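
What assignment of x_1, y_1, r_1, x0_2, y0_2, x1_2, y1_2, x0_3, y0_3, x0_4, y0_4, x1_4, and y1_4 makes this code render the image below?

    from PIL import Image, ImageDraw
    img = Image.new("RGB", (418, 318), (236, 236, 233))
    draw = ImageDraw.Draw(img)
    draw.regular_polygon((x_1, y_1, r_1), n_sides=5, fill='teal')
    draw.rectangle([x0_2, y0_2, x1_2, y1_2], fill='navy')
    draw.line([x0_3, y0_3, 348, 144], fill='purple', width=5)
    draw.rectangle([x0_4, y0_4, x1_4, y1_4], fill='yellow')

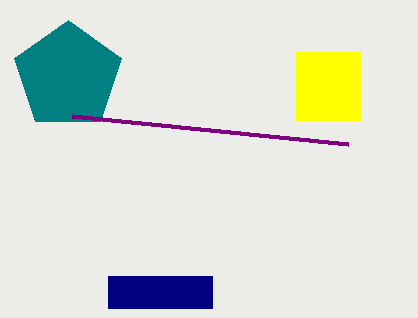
x_1 = 68, y_1 = 76, r_1 = 56, x0_2 = 108, y0_2 = 276, x1_2 = 212, y1_2 = 308, x0_3 = 72, y0_3 = 116, x0_4 = 296, y0_4 = 52, x1_4 = 360, y1_4 = 120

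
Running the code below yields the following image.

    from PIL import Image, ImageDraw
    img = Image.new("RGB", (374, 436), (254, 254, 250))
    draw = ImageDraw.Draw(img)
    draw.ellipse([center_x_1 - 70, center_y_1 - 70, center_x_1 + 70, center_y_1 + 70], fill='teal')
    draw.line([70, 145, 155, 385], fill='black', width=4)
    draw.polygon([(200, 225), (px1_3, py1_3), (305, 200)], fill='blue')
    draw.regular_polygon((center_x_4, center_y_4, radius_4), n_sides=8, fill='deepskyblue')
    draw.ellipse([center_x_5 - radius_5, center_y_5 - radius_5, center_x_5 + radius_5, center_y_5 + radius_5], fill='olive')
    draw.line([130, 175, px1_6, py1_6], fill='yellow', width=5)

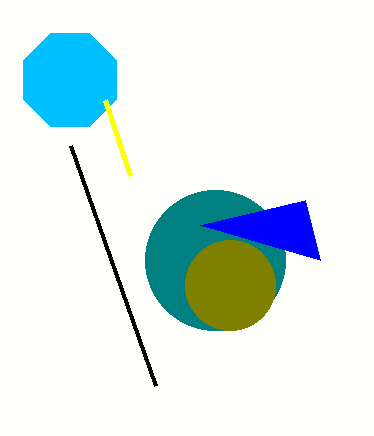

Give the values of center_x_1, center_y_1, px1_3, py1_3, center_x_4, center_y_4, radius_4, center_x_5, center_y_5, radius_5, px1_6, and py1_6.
center_x_1 = 215
center_y_1 = 260
px1_3 = 320
py1_3 = 260
center_x_4 = 70
center_y_4 = 80
radius_4 = 50
center_x_5 = 230
center_y_5 = 285
radius_5 = 45
px1_6 = 105
py1_6 = 100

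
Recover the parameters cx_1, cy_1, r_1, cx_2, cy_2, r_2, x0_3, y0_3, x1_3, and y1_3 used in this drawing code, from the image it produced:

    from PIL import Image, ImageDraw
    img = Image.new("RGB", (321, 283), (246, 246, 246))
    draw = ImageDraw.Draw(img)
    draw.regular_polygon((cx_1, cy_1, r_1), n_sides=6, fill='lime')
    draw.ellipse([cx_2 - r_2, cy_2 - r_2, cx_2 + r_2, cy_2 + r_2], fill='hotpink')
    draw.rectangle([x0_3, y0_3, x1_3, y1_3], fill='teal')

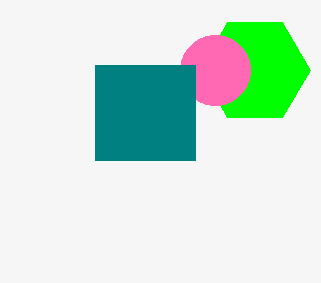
cx_1 = 255, cy_1 = 70, r_1 = 55, cx_2 = 215, cy_2 = 70, r_2 = 35, x0_3 = 95, y0_3 = 65, x1_3 = 195, y1_3 = 160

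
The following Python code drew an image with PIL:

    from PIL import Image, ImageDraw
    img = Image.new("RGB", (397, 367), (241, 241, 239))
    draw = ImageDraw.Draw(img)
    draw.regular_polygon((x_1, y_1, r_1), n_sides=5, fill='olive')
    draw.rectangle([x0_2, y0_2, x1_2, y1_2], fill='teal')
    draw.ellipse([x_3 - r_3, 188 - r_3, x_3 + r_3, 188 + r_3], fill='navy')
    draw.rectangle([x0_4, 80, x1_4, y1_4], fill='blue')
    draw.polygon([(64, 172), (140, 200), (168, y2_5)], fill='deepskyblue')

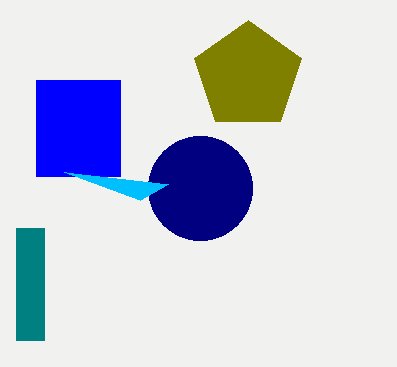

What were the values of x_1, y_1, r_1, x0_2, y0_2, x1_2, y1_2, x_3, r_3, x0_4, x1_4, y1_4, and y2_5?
x_1 = 248
y_1 = 76
r_1 = 56
x0_2 = 16
y0_2 = 228
x1_2 = 44
y1_2 = 340
x_3 = 200
r_3 = 52
x0_4 = 36
x1_4 = 120
y1_4 = 176
y2_5 = 184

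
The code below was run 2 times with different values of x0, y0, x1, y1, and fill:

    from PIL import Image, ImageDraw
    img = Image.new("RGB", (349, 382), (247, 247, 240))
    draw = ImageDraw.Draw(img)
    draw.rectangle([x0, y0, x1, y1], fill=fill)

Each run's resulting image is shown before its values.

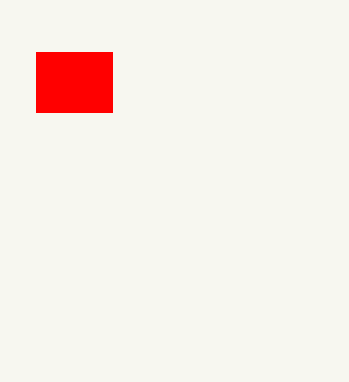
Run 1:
x0 = 36
y0 = 52
x1 = 112
y1 = 112
fill = 'red'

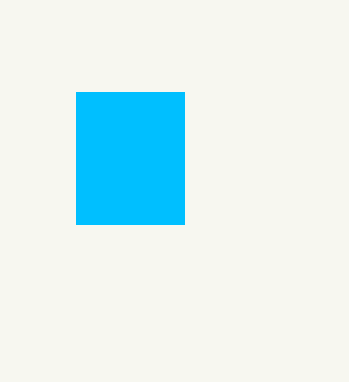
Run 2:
x0 = 76
y0 = 92
x1 = 184
y1 = 224
fill = 'deepskyblue'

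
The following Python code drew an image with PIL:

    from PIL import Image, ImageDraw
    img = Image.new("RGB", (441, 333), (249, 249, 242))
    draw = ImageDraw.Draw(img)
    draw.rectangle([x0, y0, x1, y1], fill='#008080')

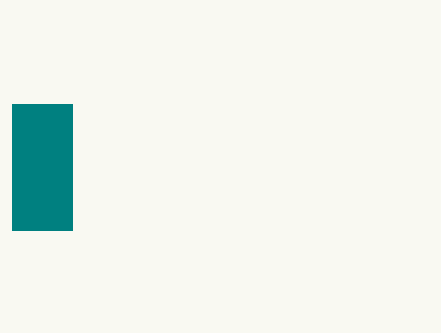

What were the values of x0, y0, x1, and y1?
x0 = 12, y0 = 104, x1 = 72, y1 = 230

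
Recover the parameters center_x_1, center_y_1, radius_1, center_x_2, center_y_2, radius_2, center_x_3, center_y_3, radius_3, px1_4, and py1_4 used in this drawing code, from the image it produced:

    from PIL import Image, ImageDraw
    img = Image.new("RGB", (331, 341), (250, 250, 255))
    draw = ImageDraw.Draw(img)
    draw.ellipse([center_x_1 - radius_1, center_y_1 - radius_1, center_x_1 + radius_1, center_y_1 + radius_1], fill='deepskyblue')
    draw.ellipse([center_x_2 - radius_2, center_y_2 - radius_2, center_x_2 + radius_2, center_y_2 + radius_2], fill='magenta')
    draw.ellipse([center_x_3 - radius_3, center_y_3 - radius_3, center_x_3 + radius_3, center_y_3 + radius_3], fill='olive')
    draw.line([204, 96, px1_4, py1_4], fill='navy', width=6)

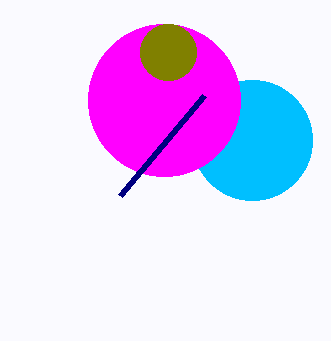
center_x_1 = 252; center_y_1 = 140; radius_1 = 60; center_x_2 = 164; center_y_2 = 100; radius_2 = 76; center_x_3 = 168; center_y_3 = 52; radius_3 = 28; px1_4 = 120; py1_4 = 196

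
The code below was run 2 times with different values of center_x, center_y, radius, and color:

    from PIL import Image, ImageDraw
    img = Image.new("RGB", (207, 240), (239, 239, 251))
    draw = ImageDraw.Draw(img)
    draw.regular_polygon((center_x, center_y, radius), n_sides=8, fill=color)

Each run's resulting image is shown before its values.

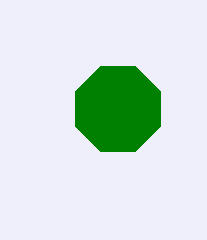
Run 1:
center_x = 118, center_y = 109, radius = 46, color = 'green'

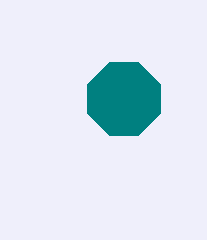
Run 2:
center_x = 124
center_y = 99
radius = 39
color = 'teal'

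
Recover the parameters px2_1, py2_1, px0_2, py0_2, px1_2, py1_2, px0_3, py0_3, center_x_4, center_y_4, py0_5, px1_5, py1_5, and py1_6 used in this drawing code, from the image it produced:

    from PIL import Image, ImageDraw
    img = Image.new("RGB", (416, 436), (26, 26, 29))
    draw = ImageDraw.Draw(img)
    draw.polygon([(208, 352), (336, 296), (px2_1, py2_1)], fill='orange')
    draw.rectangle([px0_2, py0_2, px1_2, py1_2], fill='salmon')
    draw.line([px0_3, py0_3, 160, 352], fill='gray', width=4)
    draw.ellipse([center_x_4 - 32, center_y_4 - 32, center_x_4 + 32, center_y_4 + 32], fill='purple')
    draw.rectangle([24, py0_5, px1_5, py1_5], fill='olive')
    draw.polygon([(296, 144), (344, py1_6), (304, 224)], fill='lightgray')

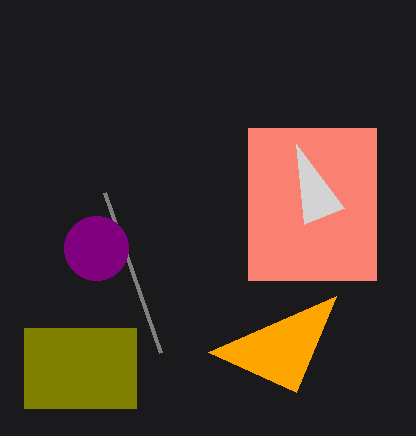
px2_1 = 296
py2_1 = 392
px0_2 = 248
py0_2 = 128
px1_2 = 376
py1_2 = 280
px0_3 = 104
py0_3 = 192
center_x_4 = 96
center_y_4 = 248
py0_5 = 328
px1_5 = 136
py1_5 = 408
py1_6 = 208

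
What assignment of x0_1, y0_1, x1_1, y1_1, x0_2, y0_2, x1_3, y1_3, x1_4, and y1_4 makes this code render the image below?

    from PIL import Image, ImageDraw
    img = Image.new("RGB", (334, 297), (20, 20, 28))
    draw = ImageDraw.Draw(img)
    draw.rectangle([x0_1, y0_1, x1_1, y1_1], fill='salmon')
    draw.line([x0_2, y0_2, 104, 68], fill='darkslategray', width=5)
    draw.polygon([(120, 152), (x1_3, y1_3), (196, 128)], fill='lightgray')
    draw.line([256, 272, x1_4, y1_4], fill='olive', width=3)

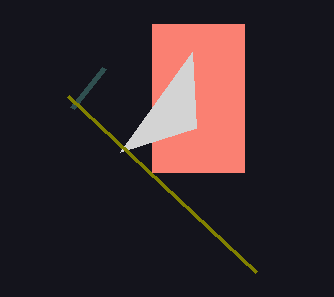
x0_1 = 152
y0_1 = 24
x1_1 = 244
y1_1 = 172
x0_2 = 72
y0_2 = 108
x1_3 = 192
y1_3 = 52
x1_4 = 68
y1_4 = 96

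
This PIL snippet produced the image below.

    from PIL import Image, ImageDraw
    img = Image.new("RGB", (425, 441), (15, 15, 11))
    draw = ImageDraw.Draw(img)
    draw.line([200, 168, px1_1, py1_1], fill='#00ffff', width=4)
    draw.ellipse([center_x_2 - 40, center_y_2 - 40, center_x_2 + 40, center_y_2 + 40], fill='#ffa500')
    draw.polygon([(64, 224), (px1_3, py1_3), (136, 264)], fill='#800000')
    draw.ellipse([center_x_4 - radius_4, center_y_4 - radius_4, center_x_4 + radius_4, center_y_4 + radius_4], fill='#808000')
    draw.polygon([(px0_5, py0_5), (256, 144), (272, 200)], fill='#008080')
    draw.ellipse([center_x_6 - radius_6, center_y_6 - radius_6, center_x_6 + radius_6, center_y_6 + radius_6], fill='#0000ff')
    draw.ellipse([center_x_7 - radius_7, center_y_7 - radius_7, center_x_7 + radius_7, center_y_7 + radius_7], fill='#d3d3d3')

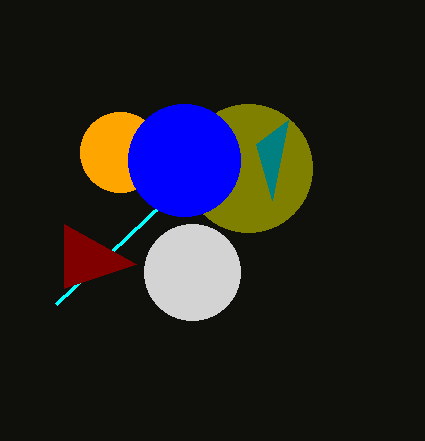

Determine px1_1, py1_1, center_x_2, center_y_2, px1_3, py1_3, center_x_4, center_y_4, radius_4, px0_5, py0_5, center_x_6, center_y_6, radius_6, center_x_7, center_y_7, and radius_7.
px1_1 = 56
py1_1 = 304
center_x_2 = 120
center_y_2 = 152
px1_3 = 64
py1_3 = 288
center_x_4 = 248
center_y_4 = 168
radius_4 = 64
px0_5 = 288
py0_5 = 120
center_x_6 = 184
center_y_6 = 160
radius_6 = 56
center_x_7 = 192
center_y_7 = 272
radius_7 = 48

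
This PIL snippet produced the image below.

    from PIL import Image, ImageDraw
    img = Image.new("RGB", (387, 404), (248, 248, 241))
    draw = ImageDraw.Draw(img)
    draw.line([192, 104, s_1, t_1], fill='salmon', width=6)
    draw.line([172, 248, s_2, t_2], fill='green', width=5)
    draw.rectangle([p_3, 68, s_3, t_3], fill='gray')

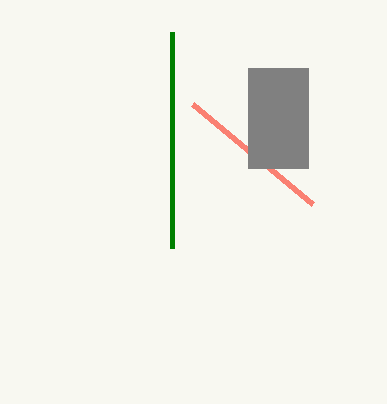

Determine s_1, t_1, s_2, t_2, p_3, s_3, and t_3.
s_1 = 312, t_1 = 204, s_2 = 172, t_2 = 32, p_3 = 248, s_3 = 308, t_3 = 168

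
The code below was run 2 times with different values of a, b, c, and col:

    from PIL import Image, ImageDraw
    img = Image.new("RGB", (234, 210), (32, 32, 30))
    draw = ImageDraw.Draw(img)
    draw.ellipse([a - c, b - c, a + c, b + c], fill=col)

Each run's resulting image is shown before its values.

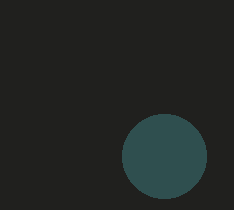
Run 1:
a = 164; b = 156; c = 42; col = 'darkslategray'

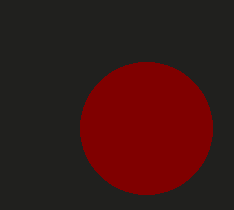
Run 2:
a = 146
b = 128
c = 66
col = 'maroon'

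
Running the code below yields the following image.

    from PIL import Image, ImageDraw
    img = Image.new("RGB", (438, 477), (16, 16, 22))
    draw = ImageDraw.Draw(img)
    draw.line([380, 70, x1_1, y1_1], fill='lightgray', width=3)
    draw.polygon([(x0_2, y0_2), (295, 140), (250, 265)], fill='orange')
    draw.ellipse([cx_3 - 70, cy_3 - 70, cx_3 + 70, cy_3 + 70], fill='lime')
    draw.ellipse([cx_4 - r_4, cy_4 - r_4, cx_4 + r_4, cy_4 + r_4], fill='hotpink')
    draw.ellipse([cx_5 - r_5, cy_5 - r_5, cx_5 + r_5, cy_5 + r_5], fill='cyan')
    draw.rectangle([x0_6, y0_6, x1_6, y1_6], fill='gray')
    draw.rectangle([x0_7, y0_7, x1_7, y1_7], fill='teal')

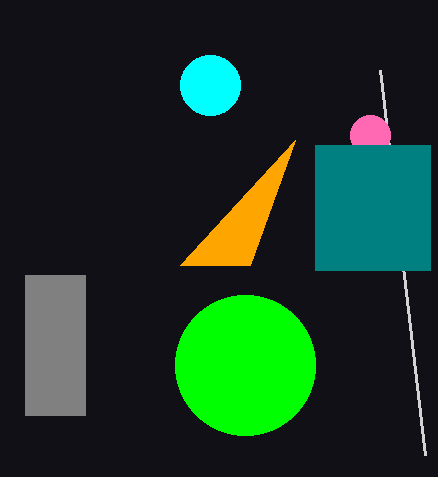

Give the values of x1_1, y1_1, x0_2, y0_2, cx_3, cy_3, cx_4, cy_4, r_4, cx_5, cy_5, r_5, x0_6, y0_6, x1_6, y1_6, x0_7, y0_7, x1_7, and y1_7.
x1_1 = 425
y1_1 = 455
x0_2 = 180
y0_2 = 265
cx_3 = 245
cy_3 = 365
cx_4 = 370
cy_4 = 135
r_4 = 20
cx_5 = 210
cy_5 = 85
r_5 = 30
x0_6 = 25
y0_6 = 275
x1_6 = 85
y1_6 = 415
x0_7 = 315
y0_7 = 145
x1_7 = 430
y1_7 = 270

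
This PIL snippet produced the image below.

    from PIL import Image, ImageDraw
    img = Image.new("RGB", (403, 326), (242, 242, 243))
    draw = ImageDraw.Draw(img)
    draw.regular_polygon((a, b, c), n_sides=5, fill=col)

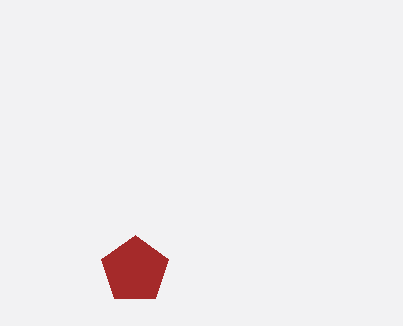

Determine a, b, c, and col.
a = 135; b = 270; c = 35; col = 'brown'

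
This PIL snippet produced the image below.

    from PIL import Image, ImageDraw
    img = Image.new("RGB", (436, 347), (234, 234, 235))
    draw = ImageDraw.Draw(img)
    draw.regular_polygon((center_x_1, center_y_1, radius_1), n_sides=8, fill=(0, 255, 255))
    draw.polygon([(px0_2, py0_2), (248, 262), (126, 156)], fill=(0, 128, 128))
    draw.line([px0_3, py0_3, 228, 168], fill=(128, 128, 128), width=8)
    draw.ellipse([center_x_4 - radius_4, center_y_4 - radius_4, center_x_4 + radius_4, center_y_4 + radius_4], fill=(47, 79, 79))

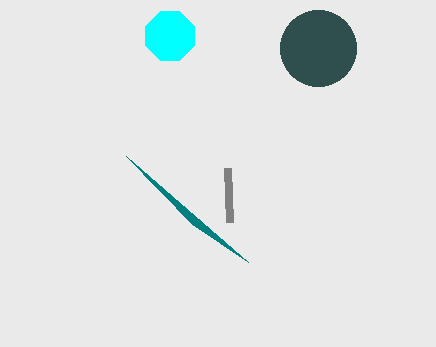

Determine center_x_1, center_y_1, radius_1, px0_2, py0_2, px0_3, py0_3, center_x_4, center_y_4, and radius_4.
center_x_1 = 170, center_y_1 = 36, radius_1 = 26, px0_2 = 192, py0_2 = 224, px0_3 = 230, py0_3 = 222, center_x_4 = 318, center_y_4 = 48, radius_4 = 38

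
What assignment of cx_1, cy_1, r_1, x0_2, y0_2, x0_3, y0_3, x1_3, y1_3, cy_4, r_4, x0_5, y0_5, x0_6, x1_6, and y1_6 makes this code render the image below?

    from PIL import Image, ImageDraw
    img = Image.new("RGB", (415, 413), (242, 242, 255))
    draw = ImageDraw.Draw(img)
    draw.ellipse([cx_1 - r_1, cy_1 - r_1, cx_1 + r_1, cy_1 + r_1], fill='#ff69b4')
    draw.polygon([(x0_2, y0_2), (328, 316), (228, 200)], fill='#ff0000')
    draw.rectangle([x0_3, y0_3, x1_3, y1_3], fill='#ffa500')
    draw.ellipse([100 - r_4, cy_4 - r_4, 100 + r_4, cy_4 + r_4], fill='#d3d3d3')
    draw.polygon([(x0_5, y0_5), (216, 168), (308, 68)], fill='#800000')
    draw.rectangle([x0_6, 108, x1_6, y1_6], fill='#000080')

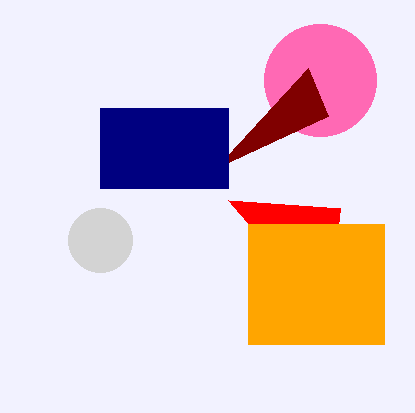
cx_1 = 320, cy_1 = 80, r_1 = 56, x0_2 = 340, y0_2 = 208, x0_3 = 248, y0_3 = 224, x1_3 = 384, y1_3 = 344, cy_4 = 240, r_4 = 32, x0_5 = 328, y0_5 = 116, x0_6 = 100, x1_6 = 228, y1_6 = 188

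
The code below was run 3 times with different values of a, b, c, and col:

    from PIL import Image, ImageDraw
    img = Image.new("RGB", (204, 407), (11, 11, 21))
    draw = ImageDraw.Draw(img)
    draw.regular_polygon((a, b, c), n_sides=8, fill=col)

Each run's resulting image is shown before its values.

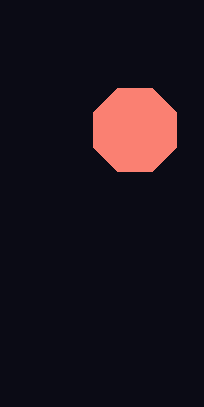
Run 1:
a = 135; b = 130; c = 45; col = 'salmon'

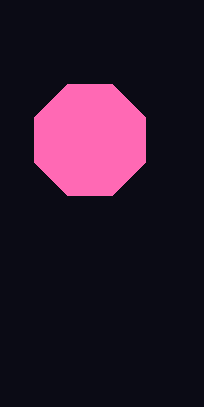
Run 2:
a = 90; b = 140; c = 60; col = 'hotpink'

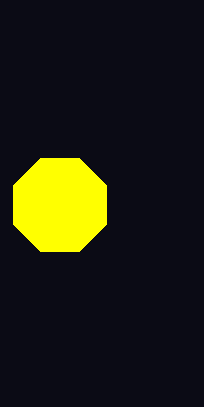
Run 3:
a = 60
b = 205
c = 50
col = 'yellow'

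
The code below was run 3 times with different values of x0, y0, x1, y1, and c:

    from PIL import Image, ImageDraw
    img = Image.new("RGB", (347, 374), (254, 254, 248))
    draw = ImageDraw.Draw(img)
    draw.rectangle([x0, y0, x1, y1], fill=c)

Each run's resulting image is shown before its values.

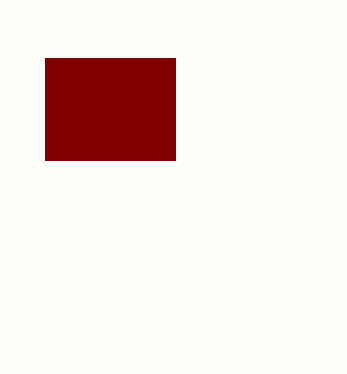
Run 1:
x0 = 45, y0 = 58, x1 = 175, y1 = 160, c = 'maroon'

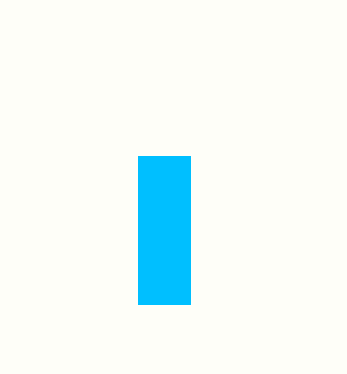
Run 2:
x0 = 138; y0 = 156; x1 = 190; y1 = 304; c = 'deepskyblue'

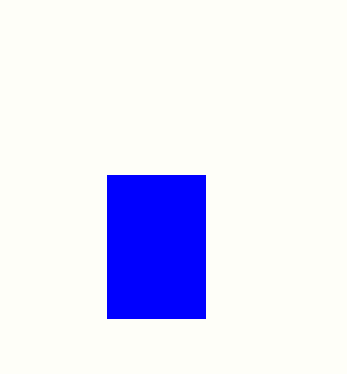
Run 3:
x0 = 107
y0 = 175
x1 = 205
y1 = 318
c = 'blue'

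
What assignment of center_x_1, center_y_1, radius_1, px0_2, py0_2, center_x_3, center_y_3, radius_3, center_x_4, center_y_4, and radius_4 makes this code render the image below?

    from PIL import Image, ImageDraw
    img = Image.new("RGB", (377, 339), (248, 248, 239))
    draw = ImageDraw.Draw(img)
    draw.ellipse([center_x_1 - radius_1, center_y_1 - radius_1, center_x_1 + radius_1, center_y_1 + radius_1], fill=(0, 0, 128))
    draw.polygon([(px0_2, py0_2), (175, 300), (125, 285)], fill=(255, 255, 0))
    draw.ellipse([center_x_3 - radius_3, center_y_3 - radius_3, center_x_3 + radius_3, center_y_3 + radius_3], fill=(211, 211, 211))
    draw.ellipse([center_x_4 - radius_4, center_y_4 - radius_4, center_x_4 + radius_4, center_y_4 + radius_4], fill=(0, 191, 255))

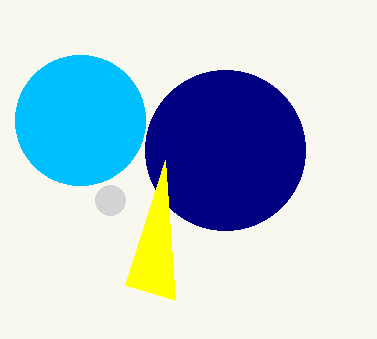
center_x_1 = 225; center_y_1 = 150; radius_1 = 80; px0_2 = 165; py0_2 = 160; center_x_3 = 110; center_y_3 = 200; radius_3 = 15; center_x_4 = 80; center_y_4 = 120; radius_4 = 65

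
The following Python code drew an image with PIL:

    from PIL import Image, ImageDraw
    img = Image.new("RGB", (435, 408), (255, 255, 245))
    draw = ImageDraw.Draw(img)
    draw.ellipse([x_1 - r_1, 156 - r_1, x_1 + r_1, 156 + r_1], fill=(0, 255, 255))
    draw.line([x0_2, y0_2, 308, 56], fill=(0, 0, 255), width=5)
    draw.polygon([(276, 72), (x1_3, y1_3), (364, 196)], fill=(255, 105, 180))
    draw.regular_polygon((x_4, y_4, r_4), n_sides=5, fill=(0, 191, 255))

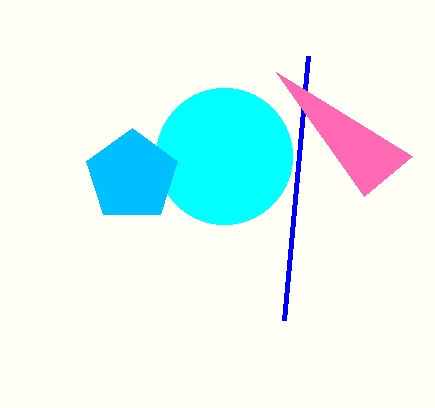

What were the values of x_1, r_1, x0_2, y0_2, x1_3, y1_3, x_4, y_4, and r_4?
x_1 = 224; r_1 = 68; x0_2 = 284; y0_2 = 320; x1_3 = 412; y1_3 = 156; x_4 = 132; y_4 = 176; r_4 = 48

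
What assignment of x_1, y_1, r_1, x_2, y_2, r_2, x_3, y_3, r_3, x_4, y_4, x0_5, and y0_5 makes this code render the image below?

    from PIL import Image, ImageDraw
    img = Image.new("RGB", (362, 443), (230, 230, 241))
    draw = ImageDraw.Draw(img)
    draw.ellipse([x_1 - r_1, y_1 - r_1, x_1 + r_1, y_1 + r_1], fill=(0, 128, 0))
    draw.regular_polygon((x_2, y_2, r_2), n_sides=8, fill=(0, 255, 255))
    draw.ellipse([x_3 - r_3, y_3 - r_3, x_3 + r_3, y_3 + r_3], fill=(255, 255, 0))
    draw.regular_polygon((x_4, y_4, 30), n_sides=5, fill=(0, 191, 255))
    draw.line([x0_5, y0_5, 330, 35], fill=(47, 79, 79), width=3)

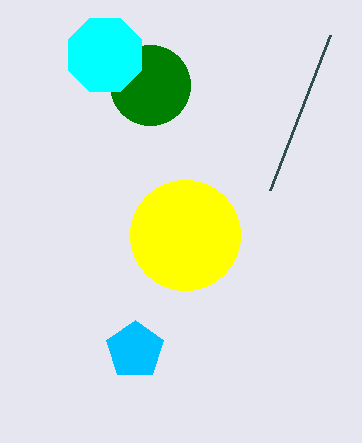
x_1 = 150
y_1 = 85
r_1 = 40
x_2 = 105
y_2 = 55
r_2 = 40
x_3 = 185
y_3 = 235
r_3 = 55
x_4 = 135
y_4 = 350
x0_5 = 270
y0_5 = 190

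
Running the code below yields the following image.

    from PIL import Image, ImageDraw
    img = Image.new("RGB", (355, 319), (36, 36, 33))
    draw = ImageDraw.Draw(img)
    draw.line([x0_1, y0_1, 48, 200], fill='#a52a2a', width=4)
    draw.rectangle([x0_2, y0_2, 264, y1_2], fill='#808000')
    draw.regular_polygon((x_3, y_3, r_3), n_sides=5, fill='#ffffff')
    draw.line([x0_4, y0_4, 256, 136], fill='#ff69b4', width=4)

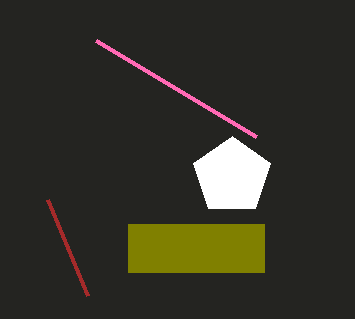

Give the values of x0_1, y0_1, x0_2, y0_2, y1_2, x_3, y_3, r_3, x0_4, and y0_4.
x0_1 = 88, y0_1 = 296, x0_2 = 128, y0_2 = 224, y1_2 = 272, x_3 = 232, y_3 = 176, r_3 = 40, x0_4 = 96, y0_4 = 40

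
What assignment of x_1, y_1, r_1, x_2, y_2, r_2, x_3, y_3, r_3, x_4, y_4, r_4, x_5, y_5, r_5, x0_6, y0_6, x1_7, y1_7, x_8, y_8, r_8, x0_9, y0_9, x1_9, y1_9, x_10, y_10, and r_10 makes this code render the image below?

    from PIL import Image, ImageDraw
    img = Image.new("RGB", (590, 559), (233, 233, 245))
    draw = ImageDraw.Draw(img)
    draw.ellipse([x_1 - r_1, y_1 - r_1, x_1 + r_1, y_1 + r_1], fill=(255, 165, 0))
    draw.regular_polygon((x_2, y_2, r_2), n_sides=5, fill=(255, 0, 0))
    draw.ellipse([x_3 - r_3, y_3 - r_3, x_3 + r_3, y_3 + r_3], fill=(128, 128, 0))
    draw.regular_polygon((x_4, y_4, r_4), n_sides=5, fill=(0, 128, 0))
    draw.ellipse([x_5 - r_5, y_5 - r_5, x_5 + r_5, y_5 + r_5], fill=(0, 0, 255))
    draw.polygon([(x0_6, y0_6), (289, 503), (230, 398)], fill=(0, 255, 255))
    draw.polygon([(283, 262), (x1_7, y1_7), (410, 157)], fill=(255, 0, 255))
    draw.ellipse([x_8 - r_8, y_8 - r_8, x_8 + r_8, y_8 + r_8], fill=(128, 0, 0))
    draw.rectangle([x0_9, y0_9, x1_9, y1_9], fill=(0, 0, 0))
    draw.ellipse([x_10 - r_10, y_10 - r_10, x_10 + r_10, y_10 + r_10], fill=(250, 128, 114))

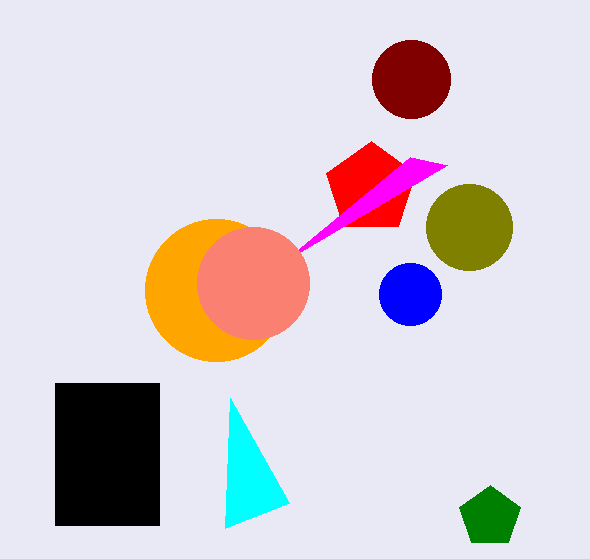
x_1 = 216, y_1 = 290, r_1 = 71, x_2 = 371, y_2 = 188, r_2 = 47, x_3 = 469, y_3 = 227, r_3 = 43, x_4 = 490, y_4 = 517, r_4 = 32, x_5 = 410, y_5 = 294, r_5 = 31, x0_6 = 225, y0_6 = 528, x1_7 = 447, y1_7 = 165, x_8 = 411, y_8 = 79, r_8 = 39, x0_9 = 55, y0_9 = 383, x1_9 = 159, y1_9 = 525, x_10 = 253, y_10 = 283, r_10 = 56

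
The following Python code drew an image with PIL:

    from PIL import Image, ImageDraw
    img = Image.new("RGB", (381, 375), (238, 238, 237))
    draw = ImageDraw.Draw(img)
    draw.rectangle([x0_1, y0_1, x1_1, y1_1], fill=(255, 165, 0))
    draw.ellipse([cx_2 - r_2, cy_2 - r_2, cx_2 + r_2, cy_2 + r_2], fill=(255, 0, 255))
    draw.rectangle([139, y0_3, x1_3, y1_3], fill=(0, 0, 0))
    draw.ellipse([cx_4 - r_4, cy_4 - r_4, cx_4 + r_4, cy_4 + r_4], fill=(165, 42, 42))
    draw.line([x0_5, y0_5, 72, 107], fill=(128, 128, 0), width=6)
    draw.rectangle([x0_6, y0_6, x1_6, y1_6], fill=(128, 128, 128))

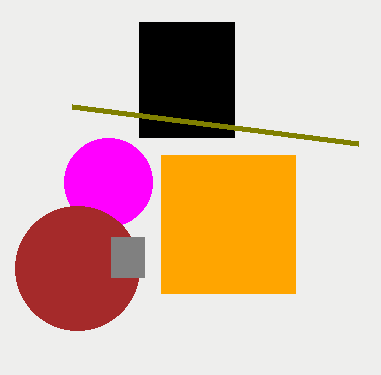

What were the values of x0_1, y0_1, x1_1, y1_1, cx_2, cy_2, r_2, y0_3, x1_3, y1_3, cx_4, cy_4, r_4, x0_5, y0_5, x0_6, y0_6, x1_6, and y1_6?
x0_1 = 161
y0_1 = 155
x1_1 = 295
y1_1 = 293
cx_2 = 108
cy_2 = 182
r_2 = 44
y0_3 = 22
x1_3 = 234
y1_3 = 137
cx_4 = 77
cy_4 = 268
r_4 = 62
x0_5 = 358
y0_5 = 144
x0_6 = 111
y0_6 = 237
x1_6 = 144
y1_6 = 277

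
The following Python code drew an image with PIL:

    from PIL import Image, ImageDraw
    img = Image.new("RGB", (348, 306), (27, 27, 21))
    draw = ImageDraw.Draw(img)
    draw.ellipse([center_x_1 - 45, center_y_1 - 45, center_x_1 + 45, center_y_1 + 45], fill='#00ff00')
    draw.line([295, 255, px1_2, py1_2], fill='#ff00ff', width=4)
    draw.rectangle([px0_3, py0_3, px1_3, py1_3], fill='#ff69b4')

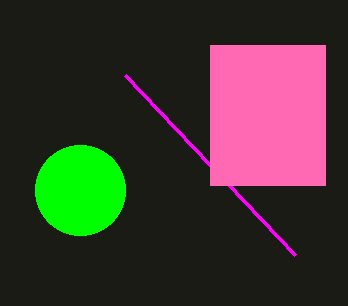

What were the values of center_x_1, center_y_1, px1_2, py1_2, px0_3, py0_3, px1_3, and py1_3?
center_x_1 = 80; center_y_1 = 190; px1_2 = 125; py1_2 = 75; px0_3 = 210; py0_3 = 45; px1_3 = 325; py1_3 = 185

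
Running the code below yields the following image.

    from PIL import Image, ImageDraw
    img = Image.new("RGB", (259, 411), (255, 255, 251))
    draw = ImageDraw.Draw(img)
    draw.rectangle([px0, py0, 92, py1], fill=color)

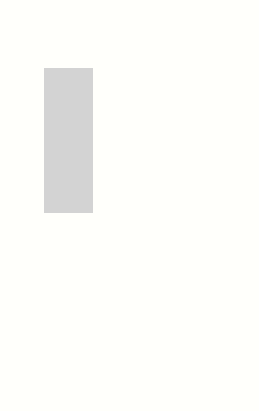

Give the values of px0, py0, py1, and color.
px0 = 44
py0 = 68
py1 = 212
color = 'lightgray'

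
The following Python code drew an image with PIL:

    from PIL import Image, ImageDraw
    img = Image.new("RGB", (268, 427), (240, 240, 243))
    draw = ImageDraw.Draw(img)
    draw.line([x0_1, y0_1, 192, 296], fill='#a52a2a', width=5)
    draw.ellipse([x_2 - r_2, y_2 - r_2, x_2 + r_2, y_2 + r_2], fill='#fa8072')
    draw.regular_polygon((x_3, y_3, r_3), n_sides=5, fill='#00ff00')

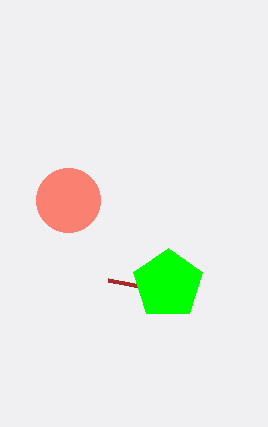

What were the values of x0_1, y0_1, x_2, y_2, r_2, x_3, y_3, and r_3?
x0_1 = 108
y0_1 = 280
x_2 = 68
y_2 = 200
r_2 = 32
x_3 = 168
y_3 = 284
r_3 = 36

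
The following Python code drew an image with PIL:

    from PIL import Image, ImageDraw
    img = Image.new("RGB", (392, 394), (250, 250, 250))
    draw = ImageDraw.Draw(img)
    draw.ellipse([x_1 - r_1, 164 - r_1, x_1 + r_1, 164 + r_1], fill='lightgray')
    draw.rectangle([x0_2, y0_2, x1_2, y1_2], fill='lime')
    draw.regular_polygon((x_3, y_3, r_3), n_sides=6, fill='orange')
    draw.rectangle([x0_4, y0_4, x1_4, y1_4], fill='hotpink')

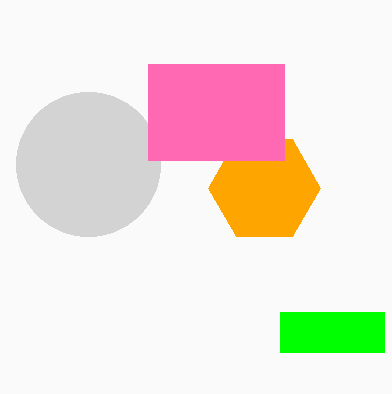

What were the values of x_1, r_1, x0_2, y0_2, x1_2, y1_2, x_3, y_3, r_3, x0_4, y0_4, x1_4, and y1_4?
x_1 = 88
r_1 = 72
x0_2 = 280
y0_2 = 312
x1_2 = 384
y1_2 = 352
x_3 = 264
y_3 = 188
r_3 = 56
x0_4 = 148
y0_4 = 64
x1_4 = 284
y1_4 = 160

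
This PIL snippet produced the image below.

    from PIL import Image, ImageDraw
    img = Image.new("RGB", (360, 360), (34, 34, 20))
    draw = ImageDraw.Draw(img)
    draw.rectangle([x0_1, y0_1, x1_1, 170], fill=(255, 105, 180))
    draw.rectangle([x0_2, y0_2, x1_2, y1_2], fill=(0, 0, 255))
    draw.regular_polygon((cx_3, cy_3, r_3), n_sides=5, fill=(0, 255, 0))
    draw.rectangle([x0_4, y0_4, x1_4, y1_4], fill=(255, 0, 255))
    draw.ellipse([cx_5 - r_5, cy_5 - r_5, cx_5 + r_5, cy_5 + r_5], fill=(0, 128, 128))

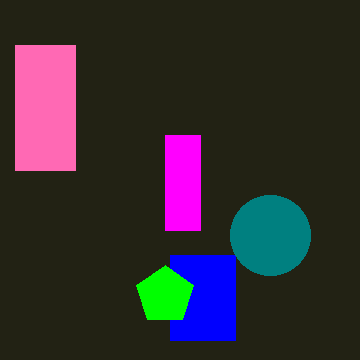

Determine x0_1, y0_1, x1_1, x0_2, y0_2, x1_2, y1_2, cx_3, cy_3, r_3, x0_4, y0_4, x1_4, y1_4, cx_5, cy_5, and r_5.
x0_1 = 15, y0_1 = 45, x1_1 = 75, x0_2 = 170, y0_2 = 255, x1_2 = 235, y1_2 = 340, cx_3 = 165, cy_3 = 295, r_3 = 30, x0_4 = 165, y0_4 = 135, x1_4 = 200, y1_4 = 230, cx_5 = 270, cy_5 = 235, r_5 = 40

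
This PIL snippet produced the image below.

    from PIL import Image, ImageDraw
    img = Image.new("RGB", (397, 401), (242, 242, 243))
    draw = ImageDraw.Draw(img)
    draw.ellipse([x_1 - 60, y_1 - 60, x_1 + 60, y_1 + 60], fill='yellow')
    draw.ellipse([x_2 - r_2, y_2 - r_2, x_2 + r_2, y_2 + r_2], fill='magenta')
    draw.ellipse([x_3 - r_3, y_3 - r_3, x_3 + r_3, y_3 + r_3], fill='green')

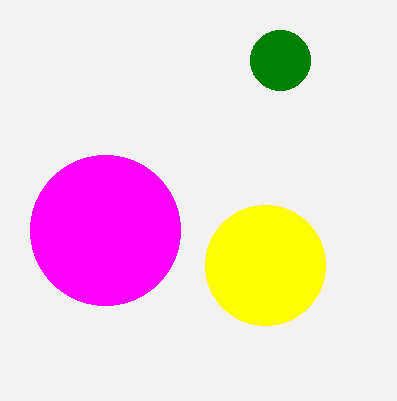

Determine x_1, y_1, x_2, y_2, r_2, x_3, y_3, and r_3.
x_1 = 265; y_1 = 265; x_2 = 105; y_2 = 230; r_2 = 75; x_3 = 280; y_3 = 60; r_3 = 30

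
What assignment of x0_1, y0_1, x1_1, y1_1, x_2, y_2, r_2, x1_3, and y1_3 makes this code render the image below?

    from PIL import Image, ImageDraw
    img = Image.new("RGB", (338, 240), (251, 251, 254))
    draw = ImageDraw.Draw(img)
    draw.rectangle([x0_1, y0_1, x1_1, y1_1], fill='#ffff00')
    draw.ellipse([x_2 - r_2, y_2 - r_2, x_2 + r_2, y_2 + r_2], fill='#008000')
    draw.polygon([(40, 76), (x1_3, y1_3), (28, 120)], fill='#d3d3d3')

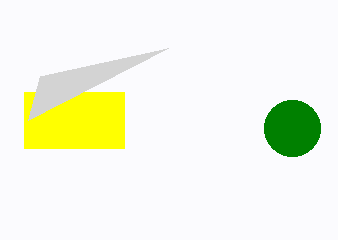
x0_1 = 24
y0_1 = 92
x1_1 = 124
y1_1 = 148
x_2 = 292
y_2 = 128
r_2 = 28
x1_3 = 168
y1_3 = 48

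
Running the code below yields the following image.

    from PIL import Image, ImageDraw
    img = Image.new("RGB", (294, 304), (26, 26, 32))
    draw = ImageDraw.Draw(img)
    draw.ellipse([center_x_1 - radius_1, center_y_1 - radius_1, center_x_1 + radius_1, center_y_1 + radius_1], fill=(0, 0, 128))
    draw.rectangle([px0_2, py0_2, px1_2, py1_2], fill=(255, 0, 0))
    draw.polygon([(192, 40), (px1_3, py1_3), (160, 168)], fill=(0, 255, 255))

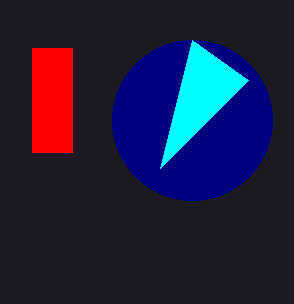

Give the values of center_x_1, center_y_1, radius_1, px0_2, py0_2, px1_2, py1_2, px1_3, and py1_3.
center_x_1 = 192; center_y_1 = 120; radius_1 = 80; px0_2 = 32; py0_2 = 48; px1_2 = 72; py1_2 = 152; px1_3 = 248; py1_3 = 80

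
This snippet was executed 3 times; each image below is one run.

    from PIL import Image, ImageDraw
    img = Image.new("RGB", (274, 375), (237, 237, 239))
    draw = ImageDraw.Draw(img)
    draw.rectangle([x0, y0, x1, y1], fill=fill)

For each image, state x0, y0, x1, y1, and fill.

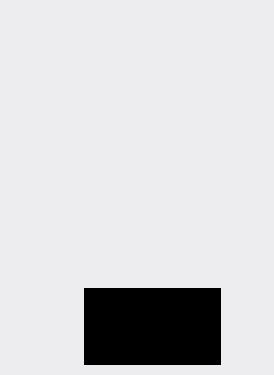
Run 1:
x0 = 84, y0 = 288, x1 = 220, y1 = 364, fill = 'black'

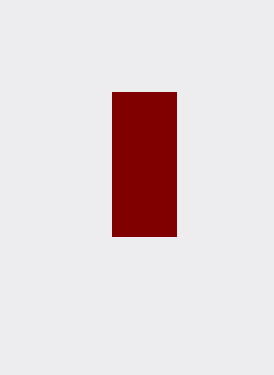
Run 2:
x0 = 112
y0 = 92
x1 = 176
y1 = 236
fill = 'maroon'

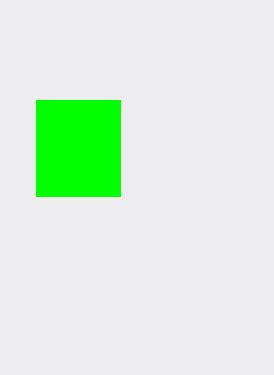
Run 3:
x0 = 36, y0 = 100, x1 = 120, y1 = 196, fill = 'lime'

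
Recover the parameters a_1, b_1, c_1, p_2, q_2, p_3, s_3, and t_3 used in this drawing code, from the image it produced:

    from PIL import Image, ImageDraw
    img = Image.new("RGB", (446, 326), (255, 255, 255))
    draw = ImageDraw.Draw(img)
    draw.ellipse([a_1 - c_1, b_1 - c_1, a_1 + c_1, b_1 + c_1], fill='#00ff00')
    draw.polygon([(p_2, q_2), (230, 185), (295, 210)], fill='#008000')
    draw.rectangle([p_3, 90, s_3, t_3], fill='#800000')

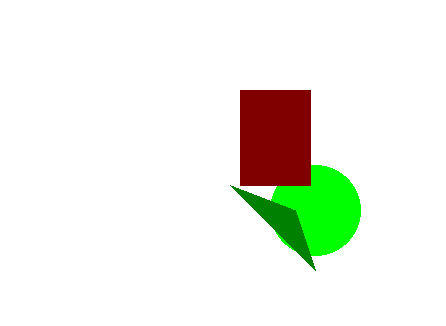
a_1 = 315; b_1 = 210; c_1 = 45; p_2 = 315; q_2 = 270; p_3 = 240; s_3 = 310; t_3 = 185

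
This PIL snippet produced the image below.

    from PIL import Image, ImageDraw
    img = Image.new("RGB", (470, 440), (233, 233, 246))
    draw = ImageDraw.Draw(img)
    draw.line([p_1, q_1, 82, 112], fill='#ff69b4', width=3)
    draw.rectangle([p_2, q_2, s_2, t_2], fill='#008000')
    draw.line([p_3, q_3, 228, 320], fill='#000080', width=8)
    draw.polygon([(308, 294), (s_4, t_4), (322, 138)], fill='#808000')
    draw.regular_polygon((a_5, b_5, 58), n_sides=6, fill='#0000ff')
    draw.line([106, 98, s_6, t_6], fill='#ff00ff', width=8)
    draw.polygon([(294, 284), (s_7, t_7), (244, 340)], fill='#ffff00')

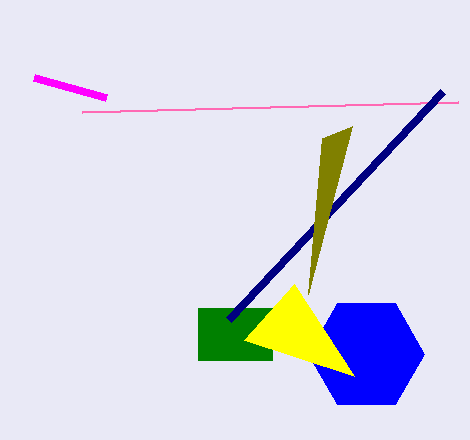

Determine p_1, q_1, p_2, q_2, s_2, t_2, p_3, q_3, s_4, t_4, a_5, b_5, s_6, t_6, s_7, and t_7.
p_1 = 458, q_1 = 102, p_2 = 198, q_2 = 308, s_2 = 272, t_2 = 360, p_3 = 442, q_3 = 92, s_4 = 352, t_4 = 126, a_5 = 366, b_5 = 354, s_6 = 34, t_6 = 78, s_7 = 354, t_7 = 376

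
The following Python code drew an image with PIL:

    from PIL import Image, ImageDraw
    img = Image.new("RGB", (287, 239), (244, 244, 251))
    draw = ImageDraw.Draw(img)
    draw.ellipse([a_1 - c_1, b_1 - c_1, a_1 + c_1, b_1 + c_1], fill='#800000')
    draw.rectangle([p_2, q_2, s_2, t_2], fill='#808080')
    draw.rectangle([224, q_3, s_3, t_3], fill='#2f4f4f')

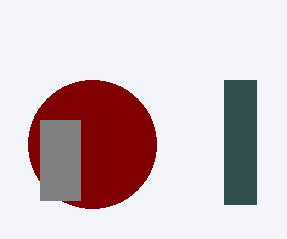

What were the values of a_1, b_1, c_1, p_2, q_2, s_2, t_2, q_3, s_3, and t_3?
a_1 = 92
b_1 = 144
c_1 = 64
p_2 = 40
q_2 = 120
s_2 = 80
t_2 = 200
q_3 = 80
s_3 = 256
t_3 = 204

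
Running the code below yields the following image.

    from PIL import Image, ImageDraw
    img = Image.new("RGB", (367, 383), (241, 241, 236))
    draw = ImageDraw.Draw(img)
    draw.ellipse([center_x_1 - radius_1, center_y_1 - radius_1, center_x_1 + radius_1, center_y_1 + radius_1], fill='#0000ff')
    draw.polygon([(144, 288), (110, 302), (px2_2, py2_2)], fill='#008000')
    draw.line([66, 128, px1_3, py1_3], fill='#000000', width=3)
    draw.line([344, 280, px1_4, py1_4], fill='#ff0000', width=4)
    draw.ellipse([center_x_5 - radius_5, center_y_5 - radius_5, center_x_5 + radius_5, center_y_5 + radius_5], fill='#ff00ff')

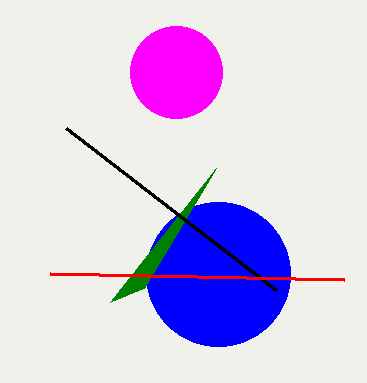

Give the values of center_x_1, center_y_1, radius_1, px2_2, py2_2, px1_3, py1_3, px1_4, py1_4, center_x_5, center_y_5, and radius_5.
center_x_1 = 218
center_y_1 = 274
radius_1 = 72
px2_2 = 216
py2_2 = 168
px1_3 = 276
py1_3 = 290
px1_4 = 50
py1_4 = 274
center_x_5 = 176
center_y_5 = 72
radius_5 = 46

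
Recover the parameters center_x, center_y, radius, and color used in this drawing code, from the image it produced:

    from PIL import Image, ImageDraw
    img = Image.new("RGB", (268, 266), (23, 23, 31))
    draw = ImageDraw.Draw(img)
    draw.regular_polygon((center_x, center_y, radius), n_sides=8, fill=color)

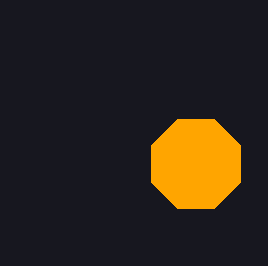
center_x = 196; center_y = 164; radius = 48; color = 'orange'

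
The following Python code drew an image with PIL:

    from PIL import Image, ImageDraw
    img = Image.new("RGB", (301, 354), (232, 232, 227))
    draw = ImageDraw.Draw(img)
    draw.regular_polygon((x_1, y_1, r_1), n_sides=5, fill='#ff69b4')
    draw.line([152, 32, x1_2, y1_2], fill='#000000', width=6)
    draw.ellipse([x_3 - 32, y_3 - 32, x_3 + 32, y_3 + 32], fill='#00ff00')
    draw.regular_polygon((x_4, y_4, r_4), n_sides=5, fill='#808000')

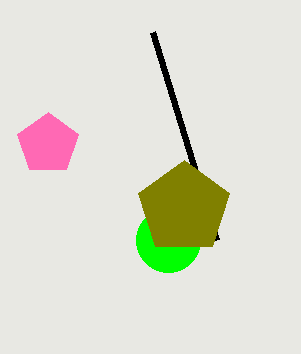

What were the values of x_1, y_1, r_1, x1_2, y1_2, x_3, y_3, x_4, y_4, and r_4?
x_1 = 48
y_1 = 144
r_1 = 32
x1_2 = 216
y1_2 = 240
x_3 = 168
y_3 = 240
x_4 = 184
y_4 = 208
r_4 = 48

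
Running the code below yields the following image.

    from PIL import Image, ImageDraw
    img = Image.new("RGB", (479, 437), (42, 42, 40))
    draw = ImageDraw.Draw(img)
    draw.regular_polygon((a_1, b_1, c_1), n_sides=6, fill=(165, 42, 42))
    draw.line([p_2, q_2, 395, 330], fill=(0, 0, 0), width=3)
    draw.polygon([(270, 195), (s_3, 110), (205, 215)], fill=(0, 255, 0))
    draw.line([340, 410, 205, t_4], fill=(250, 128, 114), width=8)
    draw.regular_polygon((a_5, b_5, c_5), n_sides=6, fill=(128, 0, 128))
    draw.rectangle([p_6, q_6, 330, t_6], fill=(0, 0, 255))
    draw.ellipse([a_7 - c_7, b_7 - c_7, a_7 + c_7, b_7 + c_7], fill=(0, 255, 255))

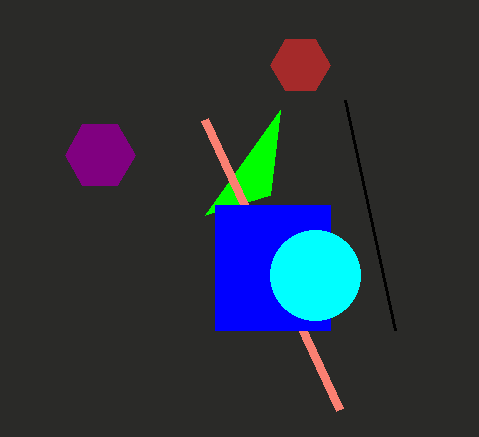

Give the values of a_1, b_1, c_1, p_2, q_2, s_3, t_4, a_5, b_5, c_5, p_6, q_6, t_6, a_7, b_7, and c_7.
a_1 = 300, b_1 = 65, c_1 = 30, p_2 = 345, q_2 = 100, s_3 = 280, t_4 = 120, a_5 = 100, b_5 = 155, c_5 = 35, p_6 = 215, q_6 = 205, t_6 = 330, a_7 = 315, b_7 = 275, c_7 = 45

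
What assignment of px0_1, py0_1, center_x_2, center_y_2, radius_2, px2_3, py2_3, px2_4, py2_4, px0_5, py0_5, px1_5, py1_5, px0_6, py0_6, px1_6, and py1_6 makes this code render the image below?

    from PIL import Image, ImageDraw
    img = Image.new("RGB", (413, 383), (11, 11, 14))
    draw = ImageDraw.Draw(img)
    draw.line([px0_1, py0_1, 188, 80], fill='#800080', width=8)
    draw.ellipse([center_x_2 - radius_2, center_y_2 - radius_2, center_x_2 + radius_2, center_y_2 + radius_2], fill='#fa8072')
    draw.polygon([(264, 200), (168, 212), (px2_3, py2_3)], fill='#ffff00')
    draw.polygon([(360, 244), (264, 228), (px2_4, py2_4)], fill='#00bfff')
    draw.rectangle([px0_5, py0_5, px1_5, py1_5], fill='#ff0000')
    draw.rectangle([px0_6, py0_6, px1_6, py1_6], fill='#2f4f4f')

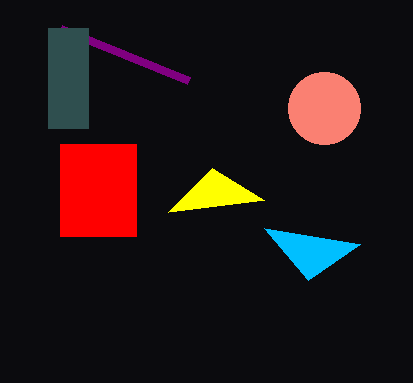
px0_1 = 60, py0_1 = 28, center_x_2 = 324, center_y_2 = 108, radius_2 = 36, px2_3 = 212, py2_3 = 168, px2_4 = 308, py2_4 = 280, px0_5 = 60, py0_5 = 144, px1_5 = 136, py1_5 = 236, px0_6 = 48, py0_6 = 28, px1_6 = 88, py1_6 = 128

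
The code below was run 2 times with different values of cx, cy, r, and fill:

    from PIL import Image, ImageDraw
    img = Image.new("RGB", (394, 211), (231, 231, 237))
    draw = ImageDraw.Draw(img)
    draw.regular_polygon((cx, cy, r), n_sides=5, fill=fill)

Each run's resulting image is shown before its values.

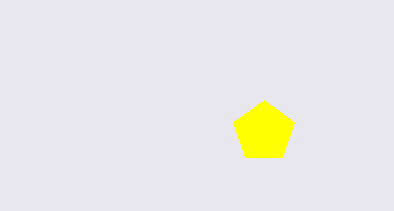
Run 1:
cx = 264, cy = 132, r = 32, fill = 'yellow'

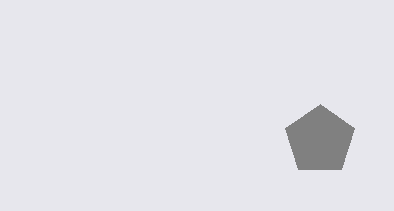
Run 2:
cx = 320
cy = 140
r = 36
fill = 'gray'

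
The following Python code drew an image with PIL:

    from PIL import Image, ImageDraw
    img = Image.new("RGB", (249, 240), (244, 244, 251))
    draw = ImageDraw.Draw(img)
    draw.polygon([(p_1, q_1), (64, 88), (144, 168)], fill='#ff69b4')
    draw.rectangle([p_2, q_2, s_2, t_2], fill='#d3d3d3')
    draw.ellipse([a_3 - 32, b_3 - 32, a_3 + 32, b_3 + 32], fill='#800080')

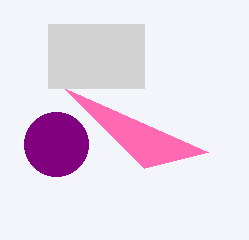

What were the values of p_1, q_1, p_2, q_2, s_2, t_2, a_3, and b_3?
p_1 = 208; q_1 = 152; p_2 = 48; q_2 = 24; s_2 = 144; t_2 = 88; a_3 = 56; b_3 = 144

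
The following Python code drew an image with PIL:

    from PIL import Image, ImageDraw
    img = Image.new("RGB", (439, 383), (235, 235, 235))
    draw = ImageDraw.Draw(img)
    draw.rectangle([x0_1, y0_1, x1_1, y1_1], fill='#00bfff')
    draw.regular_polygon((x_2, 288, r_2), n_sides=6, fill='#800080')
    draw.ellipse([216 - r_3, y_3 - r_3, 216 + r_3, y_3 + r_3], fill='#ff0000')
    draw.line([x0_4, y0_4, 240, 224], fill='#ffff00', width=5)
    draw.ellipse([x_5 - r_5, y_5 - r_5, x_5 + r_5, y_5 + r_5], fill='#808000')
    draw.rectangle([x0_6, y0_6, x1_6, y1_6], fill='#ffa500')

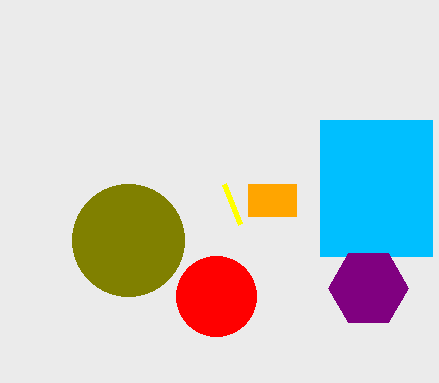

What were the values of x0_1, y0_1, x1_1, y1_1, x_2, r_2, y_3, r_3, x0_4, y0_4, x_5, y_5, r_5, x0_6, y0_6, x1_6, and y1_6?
x0_1 = 320
y0_1 = 120
x1_1 = 432
y1_1 = 256
x_2 = 368
r_2 = 40
y_3 = 296
r_3 = 40
x0_4 = 224
y0_4 = 184
x_5 = 128
y_5 = 240
r_5 = 56
x0_6 = 248
y0_6 = 184
x1_6 = 296
y1_6 = 216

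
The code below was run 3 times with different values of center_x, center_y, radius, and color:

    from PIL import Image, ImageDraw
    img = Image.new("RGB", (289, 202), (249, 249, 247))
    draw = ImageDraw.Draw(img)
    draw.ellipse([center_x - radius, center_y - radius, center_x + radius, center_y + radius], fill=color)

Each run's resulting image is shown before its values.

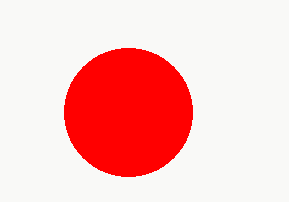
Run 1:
center_x = 128; center_y = 112; radius = 64; color = 'red'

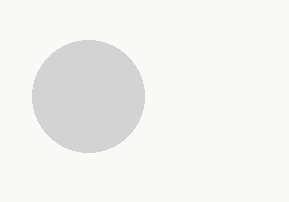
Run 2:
center_x = 88; center_y = 96; radius = 56; color = 'lightgray'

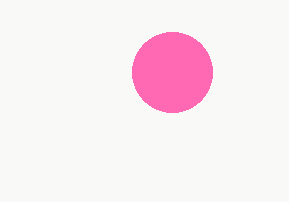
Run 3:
center_x = 172; center_y = 72; radius = 40; color = 'hotpink'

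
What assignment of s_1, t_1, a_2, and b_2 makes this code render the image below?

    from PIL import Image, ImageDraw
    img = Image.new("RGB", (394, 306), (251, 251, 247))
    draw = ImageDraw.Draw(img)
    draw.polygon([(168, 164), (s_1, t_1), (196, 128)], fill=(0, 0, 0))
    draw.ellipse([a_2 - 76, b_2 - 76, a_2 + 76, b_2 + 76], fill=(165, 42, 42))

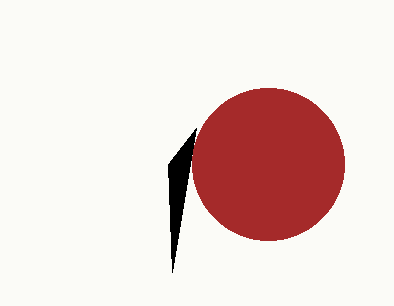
s_1 = 172
t_1 = 272
a_2 = 268
b_2 = 164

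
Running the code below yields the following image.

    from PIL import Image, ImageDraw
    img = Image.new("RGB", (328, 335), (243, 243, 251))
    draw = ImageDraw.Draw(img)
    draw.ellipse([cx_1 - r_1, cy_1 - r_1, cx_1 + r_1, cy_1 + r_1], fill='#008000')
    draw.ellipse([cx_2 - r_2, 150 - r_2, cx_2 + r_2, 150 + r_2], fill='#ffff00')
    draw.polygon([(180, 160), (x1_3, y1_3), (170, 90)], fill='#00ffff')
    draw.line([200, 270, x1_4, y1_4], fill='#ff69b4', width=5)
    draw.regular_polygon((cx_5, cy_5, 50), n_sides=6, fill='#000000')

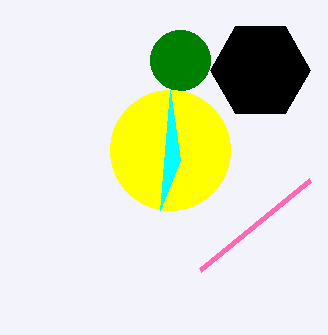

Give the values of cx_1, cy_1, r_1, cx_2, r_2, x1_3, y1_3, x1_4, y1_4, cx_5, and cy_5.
cx_1 = 180
cy_1 = 60
r_1 = 30
cx_2 = 170
r_2 = 60
x1_3 = 160
y1_3 = 210
x1_4 = 310
y1_4 = 180
cx_5 = 260
cy_5 = 70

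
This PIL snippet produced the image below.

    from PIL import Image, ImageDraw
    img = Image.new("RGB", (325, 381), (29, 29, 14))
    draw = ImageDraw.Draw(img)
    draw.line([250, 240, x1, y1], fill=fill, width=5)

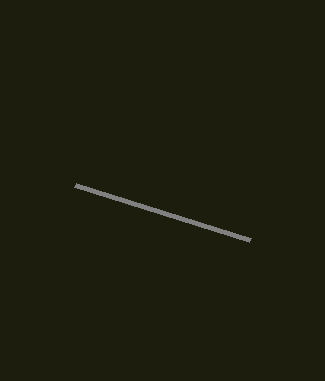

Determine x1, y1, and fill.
x1 = 75, y1 = 185, fill = 'gray'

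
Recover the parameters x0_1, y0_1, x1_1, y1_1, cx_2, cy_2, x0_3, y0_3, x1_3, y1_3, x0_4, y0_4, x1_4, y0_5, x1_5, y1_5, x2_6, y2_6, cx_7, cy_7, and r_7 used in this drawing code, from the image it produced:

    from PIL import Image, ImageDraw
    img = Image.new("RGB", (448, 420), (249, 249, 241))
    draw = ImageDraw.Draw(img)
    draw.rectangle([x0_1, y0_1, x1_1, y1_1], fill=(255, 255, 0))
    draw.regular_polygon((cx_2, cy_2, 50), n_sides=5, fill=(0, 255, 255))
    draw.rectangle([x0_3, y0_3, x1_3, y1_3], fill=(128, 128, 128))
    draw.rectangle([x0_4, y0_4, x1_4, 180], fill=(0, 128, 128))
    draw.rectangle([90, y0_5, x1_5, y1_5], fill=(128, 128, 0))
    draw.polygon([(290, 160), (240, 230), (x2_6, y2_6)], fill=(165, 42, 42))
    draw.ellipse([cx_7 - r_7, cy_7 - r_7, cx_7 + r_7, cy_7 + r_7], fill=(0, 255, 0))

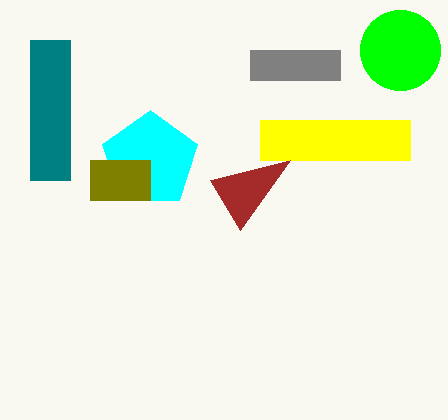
x0_1 = 260, y0_1 = 120, x1_1 = 410, y1_1 = 160, cx_2 = 150, cy_2 = 160, x0_3 = 250, y0_3 = 50, x1_3 = 340, y1_3 = 80, x0_4 = 30, y0_4 = 40, x1_4 = 70, y0_5 = 160, x1_5 = 150, y1_5 = 200, x2_6 = 210, y2_6 = 180, cx_7 = 400, cy_7 = 50, r_7 = 40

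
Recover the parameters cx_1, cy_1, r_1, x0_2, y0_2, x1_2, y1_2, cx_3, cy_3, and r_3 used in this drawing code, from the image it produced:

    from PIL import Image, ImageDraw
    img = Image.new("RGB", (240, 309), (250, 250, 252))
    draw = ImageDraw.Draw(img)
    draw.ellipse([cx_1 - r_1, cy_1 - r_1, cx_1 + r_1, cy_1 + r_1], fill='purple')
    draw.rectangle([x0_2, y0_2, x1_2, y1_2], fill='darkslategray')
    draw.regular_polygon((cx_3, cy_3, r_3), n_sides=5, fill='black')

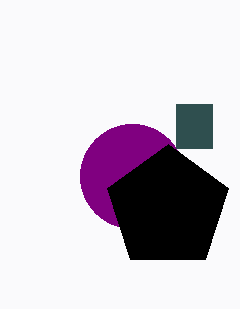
cx_1 = 132
cy_1 = 176
r_1 = 52
x0_2 = 176
y0_2 = 104
x1_2 = 212
y1_2 = 148
cx_3 = 168
cy_3 = 208
r_3 = 64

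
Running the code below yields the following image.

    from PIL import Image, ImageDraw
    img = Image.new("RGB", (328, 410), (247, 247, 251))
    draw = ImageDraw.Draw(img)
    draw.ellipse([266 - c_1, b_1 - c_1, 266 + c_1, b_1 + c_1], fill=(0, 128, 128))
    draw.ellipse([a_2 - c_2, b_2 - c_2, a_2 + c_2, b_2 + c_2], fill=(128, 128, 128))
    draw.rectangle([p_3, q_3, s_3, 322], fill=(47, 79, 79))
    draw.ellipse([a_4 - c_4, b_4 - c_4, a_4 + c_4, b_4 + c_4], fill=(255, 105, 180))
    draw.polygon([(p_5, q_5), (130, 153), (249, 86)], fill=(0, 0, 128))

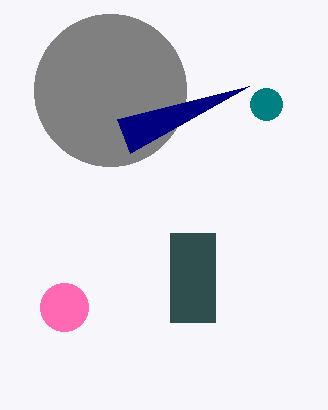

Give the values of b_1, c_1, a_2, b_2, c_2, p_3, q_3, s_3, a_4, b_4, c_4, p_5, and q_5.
b_1 = 104
c_1 = 16
a_2 = 110
b_2 = 90
c_2 = 76
p_3 = 170
q_3 = 233
s_3 = 215
a_4 = 64
b_4 = 307
c_4 = 24
p_5 = 117
q_5 = 119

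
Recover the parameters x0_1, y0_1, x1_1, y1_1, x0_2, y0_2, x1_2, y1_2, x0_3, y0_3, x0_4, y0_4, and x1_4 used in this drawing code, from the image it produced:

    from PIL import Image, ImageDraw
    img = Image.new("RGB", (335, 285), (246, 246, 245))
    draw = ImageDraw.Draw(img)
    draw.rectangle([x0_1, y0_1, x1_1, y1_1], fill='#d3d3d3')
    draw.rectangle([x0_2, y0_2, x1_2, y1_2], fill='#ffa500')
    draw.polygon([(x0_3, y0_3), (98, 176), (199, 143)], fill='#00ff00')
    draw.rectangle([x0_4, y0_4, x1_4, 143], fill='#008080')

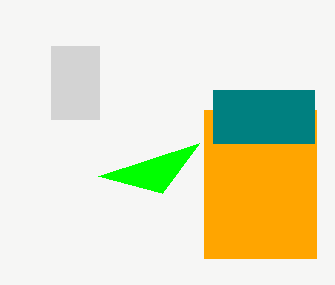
x0_1 = 51, y0_1 = 46, x1_1 = 99, y1_1 = 119, x0_2 = 204, y0_2 = 110, x1_2 = 316, y1_2 = 258, x0_3 = 162, y0_3 = 193, x0_4 = 213, y0_4 = 90, x1_4 = 314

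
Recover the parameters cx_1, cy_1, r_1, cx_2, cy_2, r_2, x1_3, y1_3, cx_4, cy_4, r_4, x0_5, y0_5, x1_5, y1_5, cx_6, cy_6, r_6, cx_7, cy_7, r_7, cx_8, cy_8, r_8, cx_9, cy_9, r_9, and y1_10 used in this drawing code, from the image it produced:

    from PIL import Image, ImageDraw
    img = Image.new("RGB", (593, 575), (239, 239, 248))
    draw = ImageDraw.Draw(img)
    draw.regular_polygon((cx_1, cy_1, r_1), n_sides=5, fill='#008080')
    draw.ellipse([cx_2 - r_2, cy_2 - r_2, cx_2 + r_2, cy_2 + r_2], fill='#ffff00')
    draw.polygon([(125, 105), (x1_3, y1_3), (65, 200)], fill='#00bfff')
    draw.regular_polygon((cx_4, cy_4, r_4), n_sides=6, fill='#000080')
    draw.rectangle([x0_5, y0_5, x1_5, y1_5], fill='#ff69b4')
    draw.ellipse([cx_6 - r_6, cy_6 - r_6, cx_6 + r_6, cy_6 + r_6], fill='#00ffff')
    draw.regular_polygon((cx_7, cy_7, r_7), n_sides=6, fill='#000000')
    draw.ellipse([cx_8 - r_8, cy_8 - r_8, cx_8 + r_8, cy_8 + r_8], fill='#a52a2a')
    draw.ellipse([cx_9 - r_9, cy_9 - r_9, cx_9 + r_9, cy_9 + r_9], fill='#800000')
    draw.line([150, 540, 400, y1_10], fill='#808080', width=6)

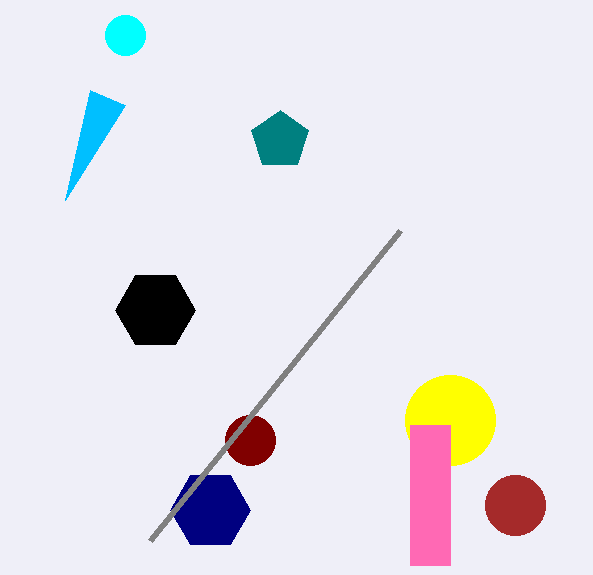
cx_1 = 280
cy_1 = 140
r_1 = 30
cx_2 = 450
cy_2 = 420
r_2 = 45
x1_3 = 90
y1_3 = 90
cx_4 = 210
cy_4 = 510
r_4 = 40
x0_5 = 410
y0_5 = 425
x1_5 = 450
y1_5 = 565
cx_6 = 125
cy_6 = 35
r_6 = 20
cx_7 = 155
cy_7 = 310
r_7 = 40
cx_8 = 515
cy_8 = 505
r_8 = 30
cx_9 = 250
cy_9 = 440
r_9 = 25
y1_10 = 230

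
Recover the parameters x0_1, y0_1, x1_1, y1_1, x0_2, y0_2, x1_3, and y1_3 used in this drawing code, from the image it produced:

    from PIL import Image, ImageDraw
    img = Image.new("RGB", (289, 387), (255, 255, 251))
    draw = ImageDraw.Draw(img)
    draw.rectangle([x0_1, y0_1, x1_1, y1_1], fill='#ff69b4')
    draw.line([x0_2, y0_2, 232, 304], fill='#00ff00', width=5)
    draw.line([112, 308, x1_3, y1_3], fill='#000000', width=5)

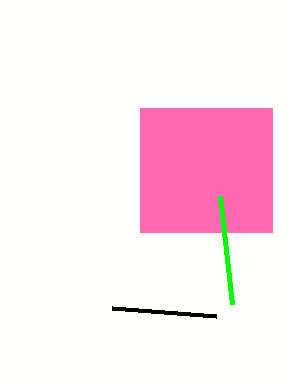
x0_1 = 140; y0_1 = 108; x1_1 = 272; y1_1 = 232; x0_2 = 220; y0_2 = 196; x1_3 = 216; y1_3 = 316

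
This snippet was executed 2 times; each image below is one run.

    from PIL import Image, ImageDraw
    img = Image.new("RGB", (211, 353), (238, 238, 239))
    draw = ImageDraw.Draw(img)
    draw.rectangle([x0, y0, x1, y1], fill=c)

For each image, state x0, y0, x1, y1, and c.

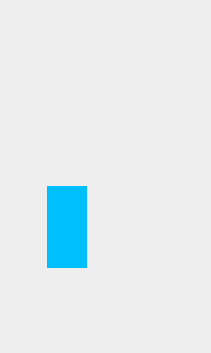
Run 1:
x0 = 47, y0 = 186, x1 = 86, y1 = 267, c = 'deepskyblue'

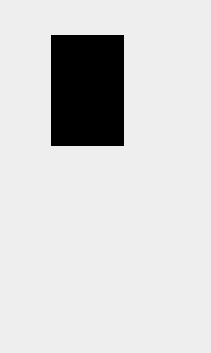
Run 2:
x0 = 51; y0 = 35; x1 = 123; y1 = 145; c = 'black'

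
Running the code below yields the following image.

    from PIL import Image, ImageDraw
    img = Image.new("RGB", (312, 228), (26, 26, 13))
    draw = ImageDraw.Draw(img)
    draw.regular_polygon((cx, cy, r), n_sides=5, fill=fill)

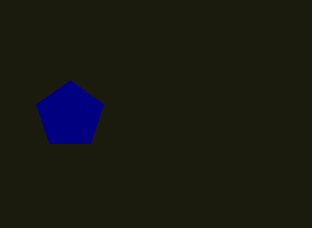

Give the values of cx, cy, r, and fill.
cx = 70
cy = 115
r = 35
fill = 'navy'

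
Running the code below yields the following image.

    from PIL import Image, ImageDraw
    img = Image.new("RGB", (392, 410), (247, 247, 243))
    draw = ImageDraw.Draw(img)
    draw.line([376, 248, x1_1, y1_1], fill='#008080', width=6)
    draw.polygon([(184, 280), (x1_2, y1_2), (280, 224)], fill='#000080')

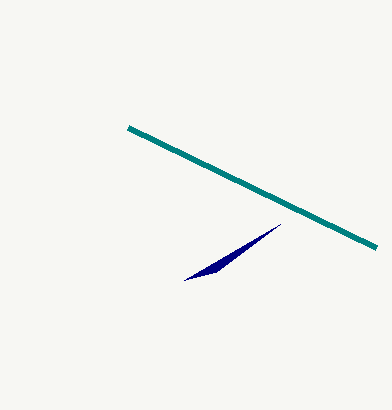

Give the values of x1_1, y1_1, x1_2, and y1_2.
x1_1 = 128; y1_1 = 128; x1_2 = 216; y1_2 = 272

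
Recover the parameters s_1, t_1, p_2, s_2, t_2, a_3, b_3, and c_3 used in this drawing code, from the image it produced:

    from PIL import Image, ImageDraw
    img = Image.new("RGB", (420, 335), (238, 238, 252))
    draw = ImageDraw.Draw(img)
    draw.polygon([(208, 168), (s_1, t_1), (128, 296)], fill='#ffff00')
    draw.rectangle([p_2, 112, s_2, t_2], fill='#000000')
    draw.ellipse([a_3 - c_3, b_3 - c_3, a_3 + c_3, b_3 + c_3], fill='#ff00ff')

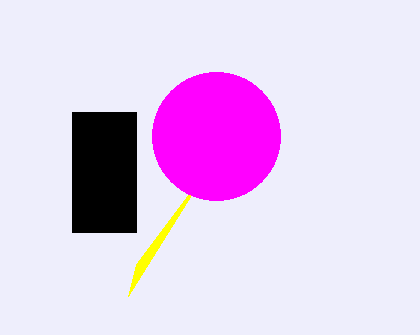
s_1 = 136; t_1 = 264; p_2 = 72; s_2 = 136; t_2 = 232; a_3 = 216; b_3 = 136; c_3 = 64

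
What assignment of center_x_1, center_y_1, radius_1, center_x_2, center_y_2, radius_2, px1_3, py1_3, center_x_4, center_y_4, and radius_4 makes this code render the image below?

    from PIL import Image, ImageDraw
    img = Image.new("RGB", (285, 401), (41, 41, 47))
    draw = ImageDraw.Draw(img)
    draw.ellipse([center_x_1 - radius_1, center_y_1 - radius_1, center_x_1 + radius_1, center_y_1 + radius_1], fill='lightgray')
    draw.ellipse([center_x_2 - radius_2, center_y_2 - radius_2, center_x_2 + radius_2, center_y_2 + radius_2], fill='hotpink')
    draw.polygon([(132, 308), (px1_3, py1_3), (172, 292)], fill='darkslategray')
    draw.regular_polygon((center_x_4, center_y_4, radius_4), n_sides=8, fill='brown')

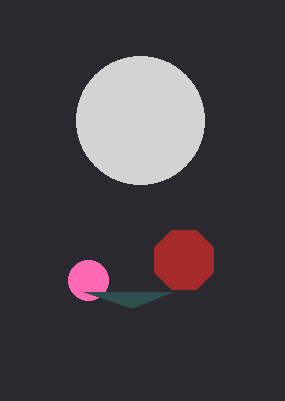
center_x_1 = 140; center_y_1 = 120; radius_1 = 64; center_x_2 = 88; center_y_2 = 280; radius_2 = 20; px1_3 = 84; py1_3 = 292; center_x_4 = 184; center_y_4 = 260; radius_4 = 32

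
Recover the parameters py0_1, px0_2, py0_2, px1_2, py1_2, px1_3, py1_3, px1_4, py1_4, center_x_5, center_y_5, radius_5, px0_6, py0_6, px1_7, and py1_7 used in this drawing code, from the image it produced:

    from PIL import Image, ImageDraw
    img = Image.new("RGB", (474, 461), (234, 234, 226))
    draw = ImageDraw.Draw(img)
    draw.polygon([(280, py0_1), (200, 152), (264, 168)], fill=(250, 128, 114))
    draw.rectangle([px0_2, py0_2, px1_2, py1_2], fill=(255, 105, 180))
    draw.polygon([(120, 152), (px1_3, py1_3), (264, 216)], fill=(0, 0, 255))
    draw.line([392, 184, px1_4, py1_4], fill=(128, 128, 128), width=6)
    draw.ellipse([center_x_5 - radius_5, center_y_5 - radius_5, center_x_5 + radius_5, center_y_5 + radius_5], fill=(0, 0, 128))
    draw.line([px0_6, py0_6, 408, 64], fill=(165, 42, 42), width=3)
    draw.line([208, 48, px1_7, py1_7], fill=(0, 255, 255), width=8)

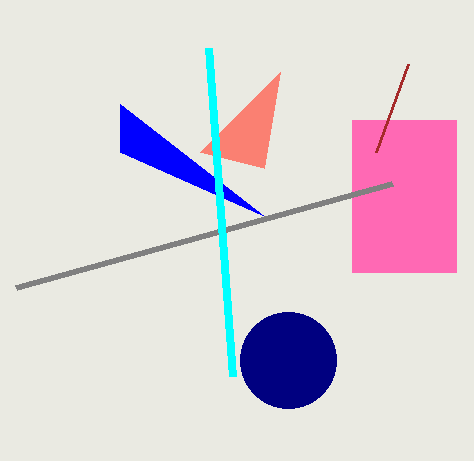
py0_1 = 72
px0_2 = 352
py0_2 = 120
px1_2 = 456
py1_2 = 272
px1_3 = 120
py1_3 = 104
px1_4 = 16
py1_4 = 288
center_x_5 = 288
center_y_5 = 360
radius_5 = 48
px0_6 = 376
py0_6 = 152
px1_7 = 232
py1_7 = 376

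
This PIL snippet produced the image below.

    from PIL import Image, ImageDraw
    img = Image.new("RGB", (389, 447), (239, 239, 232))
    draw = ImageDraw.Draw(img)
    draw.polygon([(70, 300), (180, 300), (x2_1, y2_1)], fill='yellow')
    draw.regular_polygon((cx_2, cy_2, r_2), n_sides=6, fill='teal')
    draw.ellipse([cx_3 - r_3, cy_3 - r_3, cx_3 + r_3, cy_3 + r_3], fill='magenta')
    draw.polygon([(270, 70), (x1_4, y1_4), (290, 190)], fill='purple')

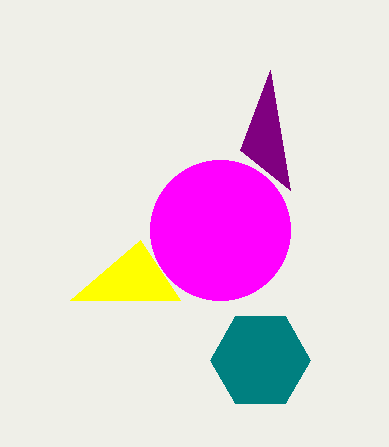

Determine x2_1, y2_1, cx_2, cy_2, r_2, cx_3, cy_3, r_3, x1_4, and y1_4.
x2_1 = 140
y2_1 = 240
cx_2 = 260
cy_2 = 360
r_2 = 50
cx_3 = 220
cy_3 = 230
r_3 = 70
x1_4 = 240
y1_4 = 150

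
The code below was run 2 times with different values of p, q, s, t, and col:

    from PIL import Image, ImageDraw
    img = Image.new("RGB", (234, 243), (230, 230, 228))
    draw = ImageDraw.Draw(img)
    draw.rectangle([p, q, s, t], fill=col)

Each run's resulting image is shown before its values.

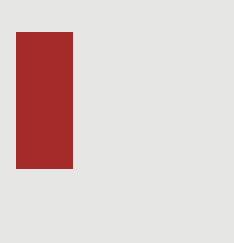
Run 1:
p = 16; q = 32; s = 72; t = 168; col = 'brown'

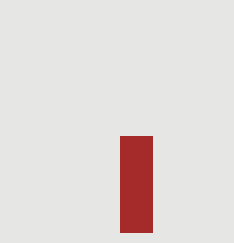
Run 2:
p = 120; q = 136; s = 152; t = 232; col = 'brown'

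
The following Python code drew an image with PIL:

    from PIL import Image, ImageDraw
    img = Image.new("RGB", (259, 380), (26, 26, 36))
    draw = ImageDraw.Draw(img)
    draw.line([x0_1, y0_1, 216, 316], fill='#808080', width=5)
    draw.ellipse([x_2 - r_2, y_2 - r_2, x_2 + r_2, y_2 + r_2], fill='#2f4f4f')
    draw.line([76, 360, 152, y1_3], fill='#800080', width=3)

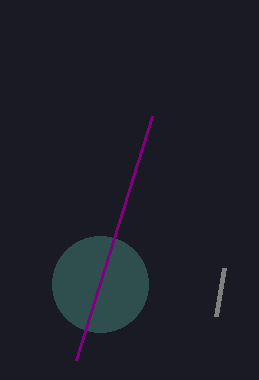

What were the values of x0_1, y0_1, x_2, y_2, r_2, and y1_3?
x0_1 = 224
y0_1 = 268
x_2 = 100
y_2 = 284
r_2 = 48
y1_3 = 116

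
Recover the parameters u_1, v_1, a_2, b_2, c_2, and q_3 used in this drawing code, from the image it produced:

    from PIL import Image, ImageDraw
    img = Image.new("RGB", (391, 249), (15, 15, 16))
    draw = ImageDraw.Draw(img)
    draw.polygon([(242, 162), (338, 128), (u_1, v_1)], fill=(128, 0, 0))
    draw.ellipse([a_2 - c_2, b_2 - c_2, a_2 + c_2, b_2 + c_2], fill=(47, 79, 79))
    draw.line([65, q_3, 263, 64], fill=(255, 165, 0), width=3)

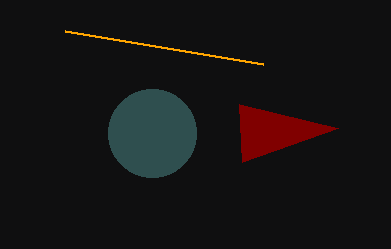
u_1 = 239, v_1 = 104, a_2 = 152, b_2 = 133, c_2 = 44, q_3 = 31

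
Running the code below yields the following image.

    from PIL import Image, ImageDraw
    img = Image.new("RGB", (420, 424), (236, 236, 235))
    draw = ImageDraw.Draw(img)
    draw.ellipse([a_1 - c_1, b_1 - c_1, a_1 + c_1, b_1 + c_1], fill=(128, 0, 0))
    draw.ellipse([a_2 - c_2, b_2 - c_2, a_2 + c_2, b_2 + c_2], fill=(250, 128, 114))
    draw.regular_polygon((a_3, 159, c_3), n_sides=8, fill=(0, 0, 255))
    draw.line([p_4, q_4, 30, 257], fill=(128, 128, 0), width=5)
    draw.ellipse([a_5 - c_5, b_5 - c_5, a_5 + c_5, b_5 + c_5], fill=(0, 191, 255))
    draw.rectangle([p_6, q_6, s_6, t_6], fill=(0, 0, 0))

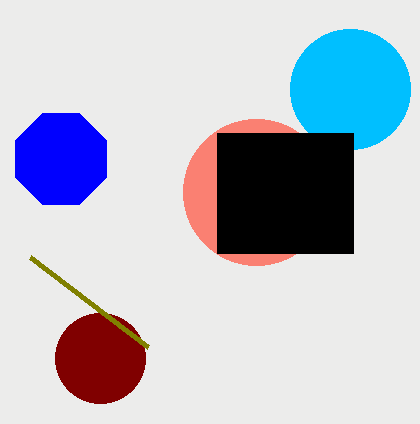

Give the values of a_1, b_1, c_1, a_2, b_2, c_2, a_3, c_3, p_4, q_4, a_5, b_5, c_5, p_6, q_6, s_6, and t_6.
a_1 = 100; b_1 = 358; c_1 = 45; a_2 = 256; b_2 = 192; c_2 = 73; a_3 = 61; c_3 = 49; p_4 = 148; q_4 = 347; a_5 = 350; b_5 = 89; c_5 = 60; p_6 = 217; q_6 = 133; s_6 = 353; t_6 = 253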